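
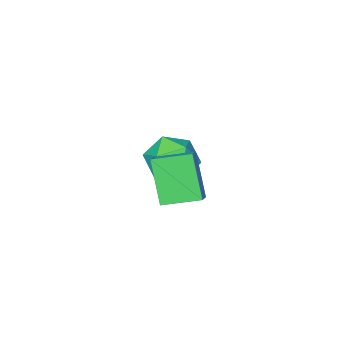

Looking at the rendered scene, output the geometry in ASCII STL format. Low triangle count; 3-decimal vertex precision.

solid 
facet normal -0.984 0.165 -0.066
outer loop
vertex -3.931 0.167 -0.823
vertex -4.075 -0.906 -1.361
vertex -4.141 -0.819 -0.157
endloop
endfacet
facet normal -0.709 0.492 0.505
outer loop
vertex -3.931 0.167 -0.823
vertex -4.141 -0.819 -0.157
vertex -3.32 -0.009 0.205
endloop
endfacet
facet normal -0.201 0.939 0.280
outer loop
vertex -3.931 0.167 -0.823
vertex -3.32 -0.009 0.205
vertex -2.747 0.406 -0.775
endloop
endfacet
facet normal -0.162 0.888 -0.431
outer loop
vertex -3.931 0.167 -0.823
vertex -2.747 0.406 -0.775
vertex -3.213 -0.149 -1.743
endloop
endfacet
facet normal -0.645 0.410 -0.645
outer loop
vertex -3.931 0.167 -0.823
vertex -3.213 -0.149 -1.743
vertex -4.075 -0.906 -1.361
endloop
endfacet
facet normal -0.401 -0.003 0.916
outer loop
vertex -3.32 -0.009 0.205
vertex -4.141 -0.819 -0.157
vertex -3.087 -1.191 0.303
endloop
endfacet
facet normal -0.846 -0.533 -0.008
outer loop
vertex -4.141 -0.819 -0.157
vertex -4.075 -0.906 -1.361
vertex -3.553 -1.746 -0.665
endloop
endfacet
facet normal -0.298 -0.137 -0.945
outer loop
vertex -4.075 -0.906 -1.361
vertex -3.213 -0.149 -1.743
vertex -2.98 -1.331 -1.645
endloop
endfacet
facet normal 0.486 0.636 -0.599
outer loop
vertex -3.213 -0.149 -1.743
vertex -2.747 0.406 -0.775
vertex -2.159 -0.521 -1.283
endloop
endfacet
facet normal 0.422 0.719 0.552
outer loop
vertex -2.747 0.406 -0.775
vertex -3.32 -0.009 0.205
vertex -2.225 -0.434 -0.079
endloop
endfacet
facet normal 0.162 -0.888 0.431
outer loop
vertex -2.369 -1.507 -0.617
vertex -3.087 -1.191 0.303
vertex -3.553 -1.746 -0.665
endloop
endfacet
facet normal 0.201 -0.939 -0.280
outer loop
vertex -2.369 -1.507 -0.617
vertex -3.553 -1.746 -0.665
vertex -2.98 -1.331 -1.645
endloop
endfacet
facet normal 0.709 -0.492 -0.505
outer loop
vertex -2.369 -1.507 -0.617
vertex -2.98 -1.331 -1.645
vertex -2.159 -0.521 -1.283
endloop
endfacet
facet normal 0.984 -0.165 0.066
outer loop
vertex -2.369 -1.507 -0.617
vertex -2.159 -0.521 -1.283
vertex -2.225 -0.434 -0.079
endloop
endfacet
facet normal 0.645 -0.410 0.645
outer loop
vertex -2.369 -1.507 -0.617
vertex -2.225 -0.434 -0.079
vertex -3.087 -1.191 0.303
endloop
endfacet
facet normal -0.486 -0.636 0.599
outer loop
vertex -3.553 -1.746 -0.665
vertex -3.087 -1.191 0.303
vertex -4.141 -0.819 -0.157
endloop
endfacet
facet normal -0.422 -0.719 -0.552
outer loop
vertex -2.98 -1.331 -1.645
vertex -3.553 -1.746 -0.665
vertex -4.075 -0.906 -1.361
endloop
endfacet
facet normal 0.401 0.003 -0.916
outer loop
vertex -2.159 -0.521 -1.283
vertex -2.98 -1.331 -1.645
vertex -3.213 -0.149 -1.743
endloop
endfacet
facet normal 0.846 0.533 0.008
outer loop
vertex -2.225 -0.434 -0.079
vertex -2.159 -0.521 -1.283
vertex -2.747 0.406 -0.775
endloop
endfacet
facet normal 0.298 0.137 0.945
outer loop
vertex -3.087 -1.191 0.303
vertex -2.225 -0.434 -0.079
vertex -3.32 -0.009 0.205
endloop
endfacet
facet normal -0.658 -0.603 -0.452
outer loop
vertex -0.292 1.971 1.945
vertex -1.427 2.955 2.284
vertex 0.029 2.957 0.164
endloop
endfacet
facet normal 0.737 -0.639 -0.221
outer loop
vertex 0.627 3.505 0.576
vertex -0.292 1.971 1.945
vertex 0.029 2.957 0.164
endloop
endfacet
facet normal -0.657 -0.603 -0.452
outer loop
vertex 0.029 2.957 0.164
vertex -1.427 2.955 2.284
vertex -1.107 3.94 0.504
endloop
endfacet
facet normal 0.156 0.479 -0.864
outer loop
vertex -1.107 3.94 0.504
vertex 0.627 3.505 0.576
vertex 0.029 2.957 0.164
endloop
endfacet
facet normal -0.157 -0.478 0.864
outer loop
vertex -0.292 1.971 1.945
vertex -0.829 3.503 2.696
vertex -1.427 2.955 2.284
endloop
endfacet
facet normal 0.737 -0.639 -0.221
outer loop
vertex 0.307 2.52 2.356
vertex -0.292 1.971 1.945
vertex 0.627 3.505 0.576
endloop
endfacet
facet normal -0.155 -0.478 0.865
outer loop
vertex 0.307 2.52 2.356
vertex -0.829 3.503 2.696
vertex -0.292 1.971 1.945
endloop
endfacet
facet normal -0.737 0.639 0.221
outer loop
vertex -1.427 2.955 2.284
vertex -0.829 3.503 2.696
vertex -1.107 3.94 0.504
endloop
endfacet
facet normal 0.156 0.477 -0.865
outer loop
vertex -0.508 4.489 0.915
vertex 0.627 3.505 0.576
vertex -1.107 3.94 0.504
endloop
endfacet
facet normal -0.737 0.639 0.221
outer loop
vertex -1.107 3.94 0.504
vertex -0.829 3.503 2.696
vertex -0.508 4.489 0.915
endloop
endfacet
facet normal 0.658 0.603 0.452
outer loop
vertex -0.508 4.489 0.915
vertex 0.307 2.52 2.356
vertex 0.627 3.505 0.576
endloop
endfacet
facet normal 0.657 0.603 0.452
outer loop
vertex -0.829 3.503 2.696
vertex 0.307 2.52 2.356
vertex -0.508 4.489 0.915
endloop
endfacet

endsolid


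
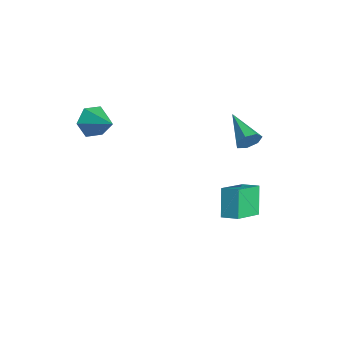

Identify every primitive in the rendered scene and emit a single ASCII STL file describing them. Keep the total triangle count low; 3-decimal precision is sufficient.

solid 
facet normal -0.839 -0.272 -0.471
outer loop
vertex -0.466 -2.927 1.758
vertex -0.808 -3.233 2.543
vertex -0.947 -2.369 2.292
endloop
endfacet
facet normal 0.480 0.786 -0.389
outer loop
vertex -0.466 -2.927 1.758
vertex -0.947 -2.369 2.292
vertex 0.568 -2.787 3.317
endloop
endfacet
facet normal -0.839 -0.272 -0.471
outer loop
vertex -0.947 -2.369 2.292
vertex -0.808 -3.233 2.543
vertex -1.289 -2.675 3.078
endloop
endfacet
facet normal 0.009 0.931 0.366
outer loop
vertex -0.947 -2.369 2.292
vertex -1.289 -2.675 3.078
vertex 0.568 -2.787 3.317
endloop
endfacet
facet normal -0.839 -0.272 -0.471
outer loop
vertex -1.289 -2.675 3.078
vertex -0.808 -3.233 2.543
vertex -1.15 -3.539 3.329
endloop
endfacet
facet normal -0.108 0.261 0.959
outer loop
vertex -1.289 -2.675 3.078
vertex -1.15 -3.539 3.329
vertex 0.568 -2.787 3.317
endloop
endfacet
facet normal -0.839 -0.272 -0.471
outer loop
vertex -1.15 -3.539 3.329
vertex -0.808 -3.233 2.543
vertex -0.669 -4.097 2.795
endloop
endfacet
facet normal 0.247 -0.551 0.797
outer loop
vertex -1.15 -3.539 3.329
vertex -0.669 -4.097 2.795
vertex 0.568 -2.787 3.317
endloop
endfacet
facet normal -0.839 -0.272 -0.471
outer loop
vertex -0.669 -4.097 2.795
vertex -0.808 -3.233 2.543
vertex -0.327 -3.791 2.009
endloop
endfacet
facet normal 0.718 -0.695 0.042
outer loop
vertex -0.669 -4.097 2.795
vertex -0.327 -3.791 2.009
vertex 0.568 -2.787 3.317
endloop
endfacet
facet normal -0.839 -0.272 -0.471
outer loop
vertex -0.327 -3.791 2.009
vertex -0.808 -3.233 2.543
vertex -0.466 -2.927 1.758
endloop
endfacet
facet normal 0.834 -0.026 -0.551
outer loop
vertex -0.327 -3.791 2.009
vertex -0.466 -2.927 1.758
vertex 0.568 -2.787 3.317
endloop
endfacet
facet normal -0.532 0.242 0.811
outer loop
vertex 4.25 1.873 -0.074
vertex 3.432 3.328 -1.044
vertex 3.583 1.317 -0.346
endloop
endfacet
facet normal 0.424 -0.754 0.502
outer loop
vertex 4.428 0.932 -1.636
vertex 4.25 1.873 -0.074
vertex 3.583 1.317 -0.346
endloop
endfacet
facet normal -0.531 0.242 0.812
outer loop
vertex 3.583 1.317 -0.346
vertex 3.432 3.328 -1.044
vertex 2.765 2.772 -1.315
endloop
endfacet
facet normal -0.733 -0.611 -0.298
outer loop
vertex 2.765 2.772 -1.315
vertex 4.428 0.932 -1.636
vertex 3.583 1.317 -0.346
endloop
endfacet
facet normal 0.733 0.611 0.298
outer loop
vertex 4.25 1.873 -0.074
vertex 4.277 2.943 -2.334
vertex 3.432 3.328 -1.044
endloop
endfacet
facet normal 0.424 -0.754 0.502
outer loop
vertex 5.095 1.488 -1.365
vertex 4.25 1.873 -0.074
vertex 4.428 0.932 -1.636
endloop
endfacet
facet normal 0.734 0.611 0.298
outer loop
vertex 5.095 1.488 -1.365
vertex 4.277 2.943 -2.334
vertex 4.25 1.873 -0.074
endloop
endfacet
facet normal -0.424 0.753 -0.503
outer loop
vertex 3.432 3.328 -1.044
vertex 4.277 2.943 -2.334
vertex 2.765 2.772 -1.315
endloop
endfacet
facet normal -0.733 -0.611 -0.298
outer loop
vertex 3.61 2.387 -2.606
vertex 4.428 0.932 -1.636
vertex 2.765 2.772 -1.315
endloop
endfacet
facet normal -0.424 0.754 -0.502
outer loop
vertex 2.765 2.772 -1.315
vertex 4.277 2.943 -2.334
vertex 3.61 2.387 -2.606
endloop
endfacet
facet normal 0.532 -0.242 -0.812
outer loop
vertex 3.61 2.387 -2.606
vertex 5.095 1.488 -1.365
vertex 4.428 0.932 -1.636
endloop
endfacet
facet normal 0.532 -0.241 -0.812
outer loop
vertex 4.277 2.943 -2.334
vertex 5.095 1.488 -1.365
vertex 3.61 2.387 -2.606
endloop
endfacet
facet normal 0.954 0.015 -0.299
outer loop
vertex 3.095 2.693 2.544
vertex 2.907 2.984 1.959
vertex 3.085 3.283 2.542
endloop
endfacet
facet normal -0.011 0.003 1.000
outer loop
vertex 3.095 2.693 2.544
vertex 3.085 3.283 2.542
vertex 1.113 2.956 2.521
endloop
endfacet
facet normal 0.954 0.015 -0.299
outer loop
vertex 3.085 3.283 2.542
vertex 2.907 2.984 1.959
vertex 2.941 3.648 2.101
endloop
endfacet
facet normal -0.130 0.743 0.657
outer loop
vertex 3.085 3.283 2.542
vertex 2.941 3.648 2.101
vertex 1.113 2.956 2.521
endloop
endfacet
facet normal 0.954 0.015 -0.300
outer loop
vertex 2.941 3.648 2.101
vertex 2.907 2.984 1.959
vertex 2.771 3.512 1.553
endloop
endfacet
facet normal -0.374 0.920 -0.112
outer loop
vertex 2.941 3.648 2.101
vertex 2.771 3.512 1.553
vertex 1.113 2.956 2.521
endloop
endfacet
facet normal 0.954 0.015 -0.300
outer loop
vertex 2.771 3.512 1.553
vertex 2.907 2.984 1.959
vertex 2.703 2.979 1.31
endloop
endfacet
facet normal -0.558 0.402 -0.726
outer loop
vertex 2.771 3.512 1.553
vertex 2.703 2.979 1.31
vertex 1.113 2.956 2.521
endloop
endfacet
facet normal 0.954 0.016 -0.300
outer loop
vertex 2.703 2.979 1.31
vertex 2.907 2.984 1.959
vertex 2.789 2.449 1.556
endloop
endfacet
facet normal -0.545 -0.424 -0.723
outer loop
vertex 2.703 2.979 1.31
vertex 2.789 2.449 1.556
vertex 1.113 2.956 2.521
endloop
endfacet
facet normal 0.954 0.015 -0.299
outer loop
vertex 2.789 2.449 1.556
vertex 2.907 2.984 1.959
vertex 2.963 2.322 2.105
endloop
endfacet
facet normal -0.344 -0.933 -0.107
outer loop
vertex 2.789 2.449 1.556
vertex 2.963 2.322 2.105
vertex 1.113 2.956 2.521
endloop
endfacet
facet normal 0.954 0.015 -0.299
outer loop
vertex 2.963 2.322 2.105
vertex 2.907 2.984 1.959
vertex 3.095 2.693 2.544
endloop
endfacet
facet normal -0.106 -0.743 0.660
outer loop
vertex 2.963 2.322 2.105
vertex 3.095 2.693 2.544
vertex 1.113 2.956 2.521
endloop
endfacet

endsolid


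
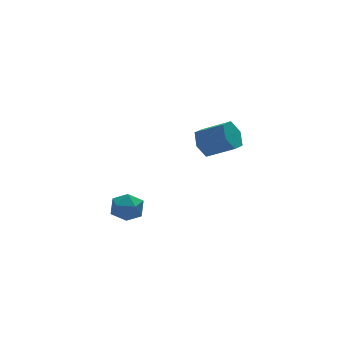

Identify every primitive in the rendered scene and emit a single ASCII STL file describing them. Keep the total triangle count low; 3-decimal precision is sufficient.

solid 
facet normal -0.086 0.993 0.077
outer loop
vertex -3.744 -2.537 -2.527
vertex -4.116 -2.638 -1.64
vertex -3.16 -2.546 -1.755
endloop
endfacet
facet normal 0.464 0.817 -0.341
outer loop
vertex -3.744 -2.537 -2.527
vertex -3.16 -2.546 -1.755
vertex -2.909 -3.024 -2.558
endloop
endfacet
facet normal 0.214 0.422 -0.881
outer loop
vertex -3.744 -2.537 -2.527
vertex -2.909 -3.024 -2.558
vertex -3.709 -3.412 -2.938
endloop
endfacet
facet normal -0.493 0.354 -0.795
outer loop
vertex -3.744 -2.537 -2.527
vertex -3.709 -3.412 -2.938
vertex -4.455 -3.174 -2.37
endloop
endfacet
facet normal -0.678 0.706 -0.204
outer loop
vertex -3.744 -2.537 -2.527
vertex -4.455 -3.174 -2.37
vertex -4.116 -2.638 -1.64
endloop
endfacet
facet normal 0.910 0.412 0.040
outer loop
vertex -2.909 -3.024 -2.558
vertex -3.16 -2.546 -1.755
vertex -2.765 -3.426 -1.69
endloop
endfacet
facet normal 0.019 0.697 0.717
outer loop
vertex -3.16 -2.546 -1.755
vertex -4.116 -2.638 -1.64
vertex -3.511 -3.188 -1.122
endloop
endfacet
facet normal -0.936 0.233 0.263
outer loop
vertex -4.116 -2.638 -1.64
vertex -4.455 -3.174 -2.37
vertex -4.311 -3.576 -1.502
endloop
endfacet
facet normal -0.636 -0.337 -0.694
outer loop
vertex -4.455 -3.174 -2.37
vertex -3.709 -3.412 -2.938
vertex -4.06 -4.054 -2.305
endloop
endfacet
facet normal 0.506 -0.228 -0.832
outer loop
vertex -3.709 -3.412 -2.938
vertex -2.909 -3.024 -2.558
vertex -3.104 -3.962 -2.42
endloop
endfacet
facet normal 0.493 -0.354 0.795
outer loop
vertex -3.476 -4.063 -1.533
vertex -2.765 -3.426 -1.69
vertex -3.511 -3.188 -1.122
endloop
endfacet
facet normal -0.214 -0.422 0.881
outer loop
vertex -3.476 -4.063 -1.533
vertex -3.511 -3.188 -1.122
vertex -4.311 -3.576 -1.502
endloop
endfacet
facet normal -0.464 -0.817 0.341
outer loop
vertex -3.476 -4.063 -1.533
vertex -4.311 -3.576 -1.502
vertex -4.06 -4.054 -2.305
endloop
endfacet
facet normal 0.086 -0.993 -0.077
outer loop
vertex -3.476 -4.063 -1.533
vertex -4.06 -4.054 -2.305
vertex -3.104 -3.962 -2.42
endloop
endfacet
facet normal 0.678 -0.706 0.204
outer loop
vertex -3.476 -4.063 -1.533
vertex -3.104 -3.962 -2.42
vertex -2.765 -3.426 -1.69
endloop
endfacet
facet normal 0.636 0.337 0.694
outer loop
vertex -3.511 -3.188 -1.122
vertex -2.765 -3.426 -1.69
vertex -3.16 -2.546 -1.755
endloop
endfacet
facet normal -0.506 0.228 0.832
outer loop
vertex -4.311 -3.576 -1.502
vertex -3.511 -3.188 -1.122
vertex -4.116 -2.638 -1.64
endloop
endfacet
facet normal -0.910 -0.412 -0.040
outer loop
vertex -4.06 -4.054 -2.305
vertex -4.311 -3.576 -1.502
vertex -4.455 -3.174 -2.37
endloop
endfacet
facet normal -0.019 -0.697 -0.717
outer loop
vertex -3.104 -3.962 -2.42
vertex -4.06 -4.054 -2.305
vertex -3.709 -3.412 -2.938
endloop
endfacet
facet normal 0.936 -0.233 -0.263
outer loop
vertex -2.765 -3.426 -1.69
vertex -3.104 -3.962 -2.42
vertex -2.909 -3.024 -2.558
endloop
endfacet
facet normal -0.658 0.561 -0.502
outer loop
vertex 2.787 0.071 -1.756
vertex 2.307 0.255 -0.922
vertex 3.032 0.847 -1.211
endloop
endfacet
facet normal 0.710 0.241 -0.662
outer loop
vertex 2.787 0.071 -1.756
vertex 3.032 0.847 -1.211
vertex 3.972 -0.938 -0.853
endloop
endfacet
facet normal 0.710 0.241 -0.662
outer loop
vertex 3.972 -0.938 -0.853
vertex 3.032 0.847 -1.211
vertex 4.218 -0.162 -0.307
endloop
endfacet
facet normal 0.659 -0.561 0.501
outer loop
vertex 3.972 -0.938 -0.853
vertex 4.218 -0.162 -0.307
vertex 3.493 -0.755 -0.018
endloop
endfacet
facet normal -0.658 0.561 -0.501
outer loop
vertex 3.032 0.847 -1.211
vertex 2.307 0.255 -0.922
vertex 2.553 1.031 -0.376
endloop
endfacet
facet normal 0.572 0.807 0.150
outer loop
vertex 3.032 0.847 -1.211
vertex 2.553 1.031 -0.376
vertex 4.218 -0.162 -0.307
endloop
endfacet
facet normal 0.572 0.807 0.151
outer loop
vertex 4.218 -0.162 -0.307
vertex 2.553 1.031 -0.376
vertex 3.738 0.022 0.527
endloop
endfacet
facet normal 0.659 -0.560 0.503
outer loop
vertex 4.218 -0.162 -0.307
vertex 3.738 0.022 0.527
vertex 3.493 -0.755 -0.018
endloop
endfacet
facet normal -0.659 0.561 -0.501
outer loop
vertex 2.553 1.031 -0.376
vertex 2.307 0.255 -0.922
vertex 1.828 0.438 -0.087
endloop
endfacet
facet normal -0.138 0.565 0.813
outer loop
vertex 2.553 1.031 -0.376
vertex 1.828 0.438 -0.087
vertex 3.738 0.022 0.527
endloop
endfacet
facet normal -0.138 0.565 0.813
outer loop
vertex 3.738 0.022 0.527
vertex 1.828 0.438 -0.087
vertex 3.013 -0.571 0.816
endloop
endfacet
facet normal 0.659 -0.560 0.503
outer loop
vertex 3.738 0.022 0.527
vertex 3.013 -0.571 0.816
vertex 3.493 -0.755 -0.018
endloop
endfacet
facet normal -0.659 0.561 -0.501
outer loop
vertex 1.828 0.438 -0.087
vertex 2.307 0.255 -0.922
vertex 1.582 -0.338 -0.633
endloop
endfacet
facet normal -0.710 -0.241 0.662
outer loop
vertex 1.828 0.438 -0.087
vertex 1.582 -0.338 -0.633
vertex 3.013 -0.571 0.816
endloop
endfacet
facet normal -0.710 -0.241 0.662
outer loop
vertex 3.013 -0.571 0.816
vertex 1.582 -0.338 -0.633
vertex 2.768 -1.347 0.271
endloop
endfacet
facet normal 0.658 -0.561 0.502
outer loop
vertex 3.013 -0.571 0.816
vertex 2.768 -1.347 0.271
vertex 3.493 -0.755 -0.018
endloop
endfacet
facet normal -0.659 0.560 -0.503
outer loop
vertex 1.582 -0.338 -0.633
vertex 2.307 0.255 -0.922
vertex 2.062 -0.522 -1.467
endloop
endfacet
facet normal -0.571 -0.807 -0.151
outer loop
vertex 1.582 -0.338 -0.633
vertex 2.062 -0.522 -1.467
vertex 2.768 -1.347 0.271
endloop
endfacet
facet normal -0.572 -0.806 -0.150
outer loop
vertex 2.768 -1.347 0.271
vertex 2.062 -0.522 -1.467
vertex 3.247 -1.531 -0.564
endloop
endfacet
facet normal 0.658 -0.561 0.501
outer loop
vertex 2.768 -1.347 0.271
vertex 3.247 -1.531 -0.564
vertex 3.493 -0.755 -0.018
endloop
endfacet
facet normal -0.659 0.560 -0.503
outer loop
vertex 2.062 -0.522 -1.467
vertex 2.307 0.255 -0.922
vertex 2.787 0.071 -1.756
endloop
endfacet
facet normal 0.138 -0.565 -0.813
outer loop
vertex 2.062 -0.522 -1.467
vertex 2.787 0.071 -1.756
vertex 3.247 -1.531 -0.564
endloop
endfacet
facet normal 0.138 -0.565 -0.813
outer loop
vertex 3.247 -1.531 -0.564
vertex 2.787 0.071 -1.756
vertex 3.972 -0.938 -0.853
endloop
endfacet
facet normal 0.659 -0.561 0.501
outer loop
vertex 3.247 -1.531 -0.564
vertex 3.972 -0.938 -0.853
vertex 3.493 -0.755 -0.018
endloop
endfacet

endsolid


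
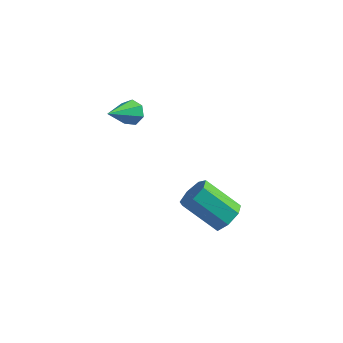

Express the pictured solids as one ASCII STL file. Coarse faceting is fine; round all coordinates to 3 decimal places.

solid 
facet normal 0.770 0.062 -0.635
outer loop
vertex 1.932 1.554 -3.223
vertex 1.455 1.666 -3.791
vertex 1.781 2.175 -3.346
endloop
endfacet
facet normal 0.594 0.293 0.749
outer loop
vertex 1.932 1.554 -3.223
vertex 1.781 2.175 -3.346
vertex 0.522 1.442 -2.061
endloop
endfacet
facet normal 0.594 0.294 0.749
outer loop
vertex 0.522 1.442 -2.061
vertex 1.781 2.175 -3.346
vertex 0.371 2.063 -2.185
endloop
endfacet
facet normal -0.770 -0.061 0.635
outer loop
vertex 0.522 1.442 -2.061
vertex 0.371 2.063 -2.185
vertex 0.045 1.554 -2.629
endloop
endfacet
facet normal 0.770 0.061 -0.635
outer loop
vertex 1.781 2.175 -3.346
vertex 1.455 1.666 -3.791
vertex 1.384 2.412 -3.805
endloop
endfacet
facet normal 0.188 0.929 0.318
outer loop
vertex 1.781 2.175 -3.346
vertex 1.384 2.412 -3.805
vertex 0.371 2.063 -2.185
endloop
endfacet
facet normal 0.190 0.929 0.319
outer loop
vertex 0.371 2.063 -2.185
vertex 1.384 2.412 -3.805
vertex -0.025 2.301 -2.643
endloop
endfacet
facet normal -0.770 -0.060 0.635
outer loop
vertex 0.371 2.063 -2.185
vertex -0.025 2.301 -2.643
vertex 0.045 1.554 -2.629
endloop
endfacet
facet normal 0.770 0.061 -0.635
outer loop
vertex 1.384 2.412 -3.805
vertex 1.455 1.666 -3.791
vertex 1.041 2.088 -4.252
endloop
endfacet
facet normal -0.358 0.865 -0.352
outer loop
vertex 1.384 2.412 -3.805
vertex 1.041 2.088 -4.252
vertex -0.025 2.301 -2.643
endloop
endfacet
facet normal -0.358 0.865 -0.352
outer loop
vertex -0.025 2.301 -2.643
vertex 1.041 2.088 -4.252
vertex -0.369 1.976 -3.091
endloop
endfacet
facet normal -0.770 -0.060 0.635
outer loop
vertex -0.025 2.301 -2.643
vertex -0.369 1.976 -3.091
vertex 0.045 1.554 -2.629
endloop
endfacet
facet normal 0.770 0.062 -0.635
outer loop
vertex 1.041 2.088 -4.252
vertex 1.455 1.666 -3.791
vertex 1.009 1.446 -4.353
endloop
endfacet
facet normal -0.635 0.151 -0.757
outer loop
vertex 1.041 2.088 -4.252
vertex 1.009 1.446 -4.353
vertex -0.369 1.976 -3.091
endloop
endfacet
facet normal -0.636 0.149 -0.757
outer loop
vertex -0.369 1.976 -3.091
vertex 1.009 1.446 -4.353
vertex -0.4 1.334 -3.191
endloop
endfacet
facet normal -0.771 -0.062 0.634
outer loop
vertex -0.369 1.976 -3.091
vertex -0.4 1.334 -3.191
vertex 0.045 1.554 -2.629
endloop
endfacet
facet normal 0.770 0.061 -0.635
outer loop
vertex 1.009 1.446 -4.353
vertex 1.455 1.666 -3.791
vertex 1.313 0.969 -4.03
endloop
endfacet
facet normal -0.435 -0.678 -0.592
outer loop
vertex 1.009 1.446 -4.353
vertex 1.313 0.969 -4.03
vertex -0.4 1.334 -3.191
endloop
endfacet
facet normal -0.435 -0.679 -0.592
outer loop
vertex -0.4 1.334 -3.191
vertex 1.313 0.969 -4.03
vertex -0.097 0.858 -2.868
endloop
endfacet
facet normal -0.771 -0.060 0.634
outer loop
vertex -0.4 1.334 -3.191
vertex -0.097 0.858 -2.868
vertex 0.045 1.554 -2.629
endloop
endfacet
facet normal 0.770 0.061 -0.635
outer loop
vertex 1.313 0.969 -4.03
vertex 1.455 1.666 -3.791
vertex 1.724 1.017 -3.527
endloop
endfacet
facet normal 0.094 -0.995 0.019
outer loop
vertex 1.313 0.969 -4.03
vertex 1.724 1.017 -3.527
vertex -0.097 0.858 -2.868
endloop
endfacet
facet normal 0.094 -0.995 0.019
outer loop
vertex -0.097 0.858 -2.868
vertex 1.724 1.017 -3.527
vertex 0.314 0.906 -2.365
endloop
endfacet
facet normal -0.770 -0.061 0.635
outer loop
vertex -0.097 0.858 -2.868
vertex 0.314 0.906 -2.365
vertex 0.045 1.554 -2.629
endloop
endfacet
facet normal 0.770 0.061 -0.635
outer loop
vertex 1.724 1.017 -3.527
vertex 1.455 1.666 -3.791
vertex 1.932 1.554 -3.223
endloop
endfacet
facet normal 0.552 -0.562 0.616
outer loop
vertex 1.724 1.017 -3.527
vertex 1.932 1.554 -3.223
vertex 0.314 0.906 -2.365
endloop
endfacet
facet normal 0.552 -0.563 0.615
outer loop
vertex 0.314 0.906 -2.365
vertex 1.932 1.554 -3.223
vertex 0.522 1.442 -2.061
endloop
endfacet
facet normal -0.770 -0.061 0.635
outer loop
vertex 0.314 0.906 -2.365
vertex 0.522 1.442 -2.061
vertex 0.045 1.554 -2.629
endloop
endfacet
facet normal 0.221 0.816 -0.533
outer loop
vertex -2.026 1.679 1.179
vertex -2.601 1.806 1.135
vertex -2.218 1.974 1.551
endloop
endfacet
facet normal 0.788 -0.215 0.577
outer loop
vertex -2.026 1.679 1.179
vertex -2.218 1.974 1.551
vertex -2.959 0.474 2.005
endloop
endfacet
facet normal 0.220 0.817 -0.533
outer loop
vertex -2.218 1.974 1.551
vertex -2.601 1.806 1.135
vertex -2.698 2.142 1.61
endloop
endfacet
facet normal 0.188 0.198 0.962
outer loop
vertex -2.218 1.974 1.551
vertex -2.698 2.142 1.61
vertex -2.959 0.474 2.005
endloop
endfacet
facet normal 0.219 0.817 -0.533
outer loop
vertex -2.698 2.142 1.61
vertex -2.601 1.806 1.135
vertex -3.105 2.056 1.311
endloop
endfacet
facet normal -0.606 0.272 0.747
outer loop
vertex -2.698 2.142 1.61
vertex -3.105 2.056 1.311
vertex -2.959 0.474 2.005
endloop
endfacet
facet normal 0.219 0.817 -0.534
outer loop
vertex -3.105 2.056 1.311
vertex -2.601 1.806 1.135
vertex -3.133 1.782 0.88
endloop
endfacet
facet normal -0.994 -0.050 0.096
outer loop
vertex -3.105 2.056 1.311
vertex -3.133 1.782 0.88
vertex -2.959 0.474 2.005
endloop
endfacet
facet normal 0.220 0.816 -0.535
outer loop
vertex -3.133 1.782 0.88
vertex -2.601 1.806 1.135
vertex -2.76 1.525 0.641
endloop
endfacet
facet normal -0.685 -0.525 -0.505
outer loop
vertex -3.133 1.782 0.88
vertex -2.76 1.525 0.641
vertex -2.959 0.474 2.005
endloop
endfacet
facet normal 0.219 0.816 -0.535
outer loop
vertex -2.76 1.525 0.641
vertex -2.601 1.806 1.135
vertex -2.267 1.48 0.774
endloop
endfacet
facet normal 0.089 -0.795 -0.600
outer loop
vertex -2.76 1.525 0.641
vertex -2.267 1.48 0.774
vertex -2.959 0.474 2.005
endloop
endfacet
facet normal 0.221 0.817 -0.533
outer loop
vertex -2.267 1.48 0.774
vertex -2.601 1.806 1.135
vertex -2.026 1.679 1.179
endloop
endfacet
facet normal 0.744 -0.658 -0.119
outer loop
vertex -2.267 1.48 0.774
vertex -2.026 1.679 1.179
vertex -2.959 0.474 2.005
endloop
endfacet

endsolid


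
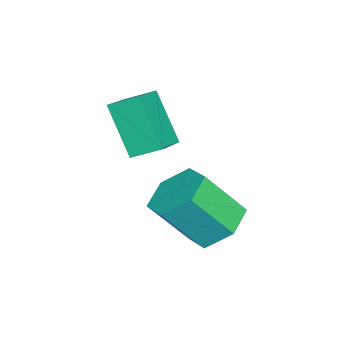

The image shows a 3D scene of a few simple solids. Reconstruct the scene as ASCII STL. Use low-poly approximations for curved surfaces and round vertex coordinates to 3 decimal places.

solid 
facet normal -0.350 -0.423 0.836
outer loop
vertex -0.286 -4.199 4.538
vertex -0.361 -3.234 4.995
vertex -1.706 -4.06 4.014
endloop
endfacet
facet normal 0.069 -0.902 -0.427
outer loop
vertex -0.999 -3.206 2.325
vertex -0.286 -4.199 4.538
vertex -1.706 -4.06 4.014
endloop
endfacet
facet normal -0.350 -0.423 0.836
outer loop
vertex -1.706 -4.06 4.014
vertex -0.361 -3.234 4.995
vertex -1.781 -3.095 4.471
endloop
endfacet
facet normal -0.934 0.091 -0.345
outer loop
vertex -1.781 -3.095 4.471
vertex -0.999 -3.206 2.325
vertex -1.706 -4.06 4.014
endloop
endfacet
facet normal 0.934 -0.091 0.345
outer loop
vertex -0.286 -4.199 4.538
vertex 0.346 -2.38 3.306
vertex -0.361 -3.234 4.995
endloop
endfacet
facet normal 0.069 -0.902 -0.427
outer loop
vertex 0.421 -3.345 2.849
vertex -0.286 -4.199 4.538
vertex -0.999 -3.206 2.325
endloop
endfacet
facet normal 0.934 -0.091 0.345
outer loop
vertex 0.421 -3.345 2.849
vertex 0.346 -2.38 3.306
vertex -0.286 -4.199 4.538
endloop
endfacet
facet normal -0.069 0.902 0.427
outer loop
vertex -0.361 -3.234 4.995
vertex 0.346 -2.38 3.306
vertex -1.781 -3.095 4.471
endloop
endfacet
facet normal -0.934 0.091 -0.345
outer loop
vertex -1.074 -2.241 2.782
vertex -0.999 -3.206 2.325
vertex -1.781 -3.095 4.471
endloop
endfacet
facet normal -0.069 0.902 0.427
outer loop
vertex -1.781 -3.095 4.471
vertex 0.346 -2.38 3.306
vertex -1.074 -2.241 2.782
endloop
endfacet
facet normal 0.350 0.423 -0.836
outer loop
vertex -1.074 -2.241 2.782
vertex 0.421 -3.345 2.849
vertex -0.999 -3.206 2.325
endloop
endfacet
facet normal 0.350 0.423 -0.836
outer loop
vertex 0.346 -2.38 3.306
vertex 0.421 -3.345 2.849
vertex -1.074 -2.241 2.782
endloop
endfacet
facet normal -0.230 0.584 -0.779
outer loop
vertex 1.872 -0.009 1.071
vertex 1.069 -0.629 0.843
vertex 0.937 0.177 1.486
endloop
endfacet
facet normal 0.372 0.792 0.484
outer loop
vertex 1.872 -0.009 1.071
vertex 0.937 0.177 1.486
vertex 2.314 -1.13 2.565
endloop
endfacet
facet normal 0.373 0.792 0.484
outer loop
vertex 2.314 -1.13 2.565
vertex 0.937 0.177 1.486
vertex 1.379 -0.944 2.981
endloop
endfacet
facet normal 0.230 -0.584 0.779
outer loop
vertex 2.314 -1.13 2.565
vertex 1.379 -0.944 2.981
vertex 1.511 -1.751 2.337
endloop
endfacet
facet normal -0.230 0.584 -0.779
outer loop
vertex 0.937 0.177 1.486
vertex 1.069 -0.629 0.843
vertex 0.134 -0.444 1.258
endloop
endfacet
facet normal -0.593 0.550 0.588
outer loop
vertex 0.937 0.177 1.486
vertex 0.134 -0.444 1.258
vertex 1.379 -0.944 2.981
endloop
endfacet
facet normal -0.593 0.550 0.588
outer loop
vertex 1.379 -0.944 2.981
vertex 0.134 -0.444 1.258
vertex 0.576 -1.565 2.753
endloop
endfacet
facet normal 0.230 -0.584 0.779
outer loop
vertex 1.379 -0.944 2.981
vertex 0.576 -1.565 2.753
vertex 1.511 -1.751 2.337
endloop
endfacet
facet normal -0.230 0.584 -0.779
outer loop
vertex 0.134 -0.444 1.258
vertex 1.069 -0.629 0.843
vertex 0.266 -1.25 0.615
endloop
endfacet
facet normal -0.965 -0.241 0.104
outer loop
vertex 0.134 -0.444 1.258
vertex 0.266 -1.25 0.615
vertex 0.576 -1.565 2.753
endloop
endfacet
facet normal -0.965 -0.241 0.104
outer loop
vertex 0.576 -1.565 2.753
vertex 0.266 -1.25 0.615
vertex 0.708 -2.371 2.109
endloop
endfacet
facet normal 0.230 -0.584 0.778
outer loop
vertex 0.576 -1.565 2.753
vertex 0.708 -2.371 2.109
vertex 1.511 -1.751 2.337
endloop
endfacet
facet normal -0.230 0.584 -0.779
outer loop
vertex 0.266 -1.25 0.615
vertex 1.069 -0.629 0.843
vertex 1.201 -1.436 0.199
endloop
endfacet
facet normal -0.373 -0.792 -0.484
outer loop
vertex 0.266 -1.25 0.615
vertex 1.201 -1.436 0.199
vertex 0.708 -2.371 2.109
endloop
endfacet
facet normal -0.372 -0.792 -0.484
outer loop
vertex 0.708 -2.371 2.109
vertex 1.201 -1.436 0.199
vertex 1.643 -2.557 1.694
endloop
endfacet
facet normal 0.230 -0.584 0.779
outer loop
vertex 0.708 -2.371 2.109
vertex 1.643 -2.557 1.694
vertex 1.511 -1.751 2.337
endloop
endfacet
facet normal -0.230 0.584 -0.779
outer loop
vertex 1.201 -1.436 0.199
vertex 1.069 -0.629 0.843
vertex 2.004 -0.815 0.427
endloop
endfacet
facet normal 0.593 -0.550 -0.588
outer loop
vertex 1.201 -1.436 0.199
vertex 2.004 -0.815 0.427
vertex 1.643 -2.557 1.694
endloop
endfacet
facet normal 0.593 -0.550 -0.588
outer loop
vertex 1.643 -2.557 1.694
vertex 2.004 -0.815 0.427
vertex 2.446 -1.936 1.922
endloop
endfacet
facet normal 0.230 -0.584 0.779
outer loop
vertex 1.643 -2.557 1.694
vertex 2.446 -1.936 1.922
vertex 1.511 -1.751 2.337
endloop
endfacet
facet normal -0.230 0.584 -0.778
outer loop
vertex 2.004 -0.815 0.427
vertex 1.069 -0.629 0.843
vertex 1.872 -0.009 1.071
endloop
endfacet
facet normal 0.965 0.241 -0.104
outer loop
vertex 2.004 -0.815 0.427
vertex 1.872 -0.009 1.071
vertex 2.446 -1.936 1.922
endloop
endfacet
facet normal 0.965 0.241 -0.104
outer loop
vertex 2.446 -1.936 1.922
vertex 1.872 -0.009 1.071
vertex 2.314 -1.13 2.565
endloop
endfacet
facet normal 0.230 -0.584 0.779
outer loop
vertex 2.446 -1.936 1.922
vertex 2.314 -1.13 2.565
vertex 1.511 -1.751 2.337
endloop
endfacet

endsolid


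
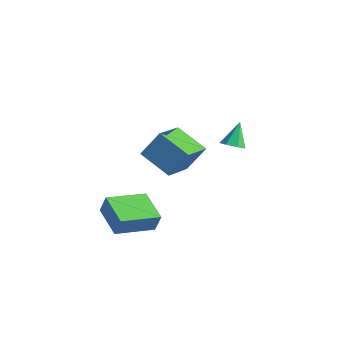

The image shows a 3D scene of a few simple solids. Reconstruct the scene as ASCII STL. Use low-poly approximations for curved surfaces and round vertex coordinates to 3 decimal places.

solid 
facet normal 0.219 -0.577 -0.787
outer loop
vertex -0.802 3.26 -0.73
vertex -1.374 3.047 -0.733
vertex -1.148 3.532 -1.026
endloop
endfacet
facet normal 0.586 0.808 0.057
outer loop
vertex -0.802 3.26 -0.73
vertex -1.148 3.532 -1.026
vertex -1.666 3.813 0.313
endloop
endfacet
facet normal 0.220 -0.577 -0.786
outer loop
vertex -1.148 3.532 -1.026
vertex -1.374 3.047 -0.733
vertex -1.663 3.438 -1.101
endloop
endfacet
facet normal -0.138 0.957 -0.254
outer loop
vertex -1.148 3.532 -1.026
vertex -1.663 3.438 -1.101
vertex -1.666 3.813 0.313
endloop
endfacet
facet normal 0.220 -0.577 -0.786
outer loop
vertex -1.663 3.438 -1.101
vertex -1.374 3.047 -0.733
vertex -1.961 3.049 -0.899
endloop
endfacet
facet normal -0.821 0.552 -0.148
outer loop
vertex -1.663 3.438 -1.101
vertex -1.961 3.049 -0.899
vertex -1.666 3.813 0.313
endloop
endfacet
facet normal 0.221 -0.576 -0.787
outer loop
vertex -1.961 3.049 -0.899
vertex -1.374 3.047 -0.733
vertex -1.816 2.659 -0.573
endloop
endfacet
facet normal -0.949 -0.105 0.297
outer loop
vertex -1.961 3.049 -0.899
vertex -1.816 2.659 -0.573
vertex -1.666 3.813 0.313
endloop
endfacet
facet normal 0.220 -0.576 -0.787
outer loop
vertex -1.816 2.659 -0.573
vertex -1.374 3.047 -0.733
vertex -1.339 2.56 -0.367
endloop
endfacet
facet normal -0.428 -0.515 0.743
outer loop
vertex -1.816 2.659 -0.573
vertex -1.339 2.56 -0.367
vertex -1.666 3.813 0.313
endloop
endfacet
facet normal 0.220 -0.576 -0.787
outer loop
vertex -1.339 2.56 -0.367
vertex -1.374 3.047 -0.733
vertex -0.887 2.828 -0.437
endloop
endfacet
facet normal 0.354 -0.373 0.858
outer loop
vertex -1.339 2.56 -0.367
vertex -0.887 2.828 -0.437
vertex -1.666 3.813 0.313
endloop
endfacet
facet normal 0.219 -0.577 -0.787
outer loop
vertex -0.887 2.828 -0.437
vertex -1.374 3.047 -0.733
vertex -0.802 3.26 -0.73
endloop
endfacet
facet normal 0.805 0.216 0.552
outer loop
vertex -0.887 2.828 -0.437
vertex -0.802 3.26 -0.73
vertex -1.666 3.813 0.313
endloop
endfacet
facet normal -0.917 0.349 0.192
outer loop
vertex -3.424 -2.823 -2.135
vertex -2.815 -0.974 -2.591
vertex -3.673 -2.969 -3.061
endloop
endfacet
facet normal -0.305 -0.925 0.228
outer loop
vertex -2.105 -3.566 -3.389
vertex -3.424 -2.823 -2.135
vertex -3.673 -2.969 -3.061
endloop
endfacet
facet normal -0.917 0.349 0.192
outer loop
vertex -3.673 -2.969 -3.061
vertex -2.815 -0.974 -2.591
vertex -3.064 -1.119 -3.517
endloop
endfacet
facet normal -0.257 -0.151 -0.955
outer loop
vertex -3.064 -1.119 -3.517
vertex -2.105 -3.566 -3.389
vertex -3.673 -2.969 -3.061
endloop
endfacet
facet normal 0.257 0.151 0.955
outer loop
vertex -3.424 -2.823 -2.135
vertex -1.247 -1.571 -2.919
vertex -2.815 -0.974 -2.591
endloop
endfacet
facet normal -0.305 -0.925 0.227
outer loop
vertex -1.856 -3.421 -2.463
vertex -3.424 -2.823 -2.135
vertex -2.105 -3.566 -3.389
endloop
endfacet
facet normal 0.257 0.151 0.955
outer loop
vertex -1.856 -3.421 -2.463
vertex -1.247 -1.571 -2.919
vertex -3.424 -2.823 -2.135
endloop
endfacet
facet normal 0.305 0.925 -0.227
outer loop
vertex -2.815 -0.974 -2.591
vertex -1.247 -1.571 -2.919
vertex -3.064 -1.119 -3.517
endloop
endfacet
facet normal -0.257 -0.151 -0.955
outer loop
vertex -1.496 -1.717 -3.845
vertex -2.105 -3.566 -3.389
vertex -3.064 -1.119 -3.517
endloop
endfacet
facet normal 0.305 0.925 -0.228
outer loop
vertex -3.064 -1.119 -3.517
vertex -1.247 -1.571 -2.919
vertex -1.496 -1.717 -3.845
endloop
endfacet
facet normal 0.917 -0.349 -0.192
outer loop
vertex -1.496 -1.717 -3.845
vertex -1.856 -3.421 -2.463
vertex -2.105 -3.566 -3.389
endloop
endfacet
facet normal 0.917 -0.349 -0.192
outer loop
vertex -1.247 -1.571 -2.919
vertex -1.856 -3.421 -2.463
vertex -1.496 -1.717 -3.845
endloop
endfacet
facet normal -0.300 -0.504 -0.810
outer loop
vertex -2.372 -1.709 0.798
vertex -2.952 -0.022 -0.038
vertex -0.83 -1.52 0.108
endloop
endfacet
facet normal 0.295 -0.856 0.424
outer loop
vertex -0.388 -0.778 1.298
vertex -2.372 -1.709 0.798
vertex -0.83 -1.52 0.108
endloop
endfacet
facet normal -0.300 -0.504 -0.810
outer loop
vertex -0.83 -1.52 0.108
vertex -2.952 -0.022 -0.038
vertex -1.41 0.167 -0.728
endloop
endfacet
facet normal 0.907 0.111 -0.406
outer loop
vertex -1.41 0.167 -0.728
vertex -0.388 -0.778 1.298
vertex -0.83 -1.52 0.108
endloop
endfacet
facet normal -0.907 -0.111 0.406
outer loop
vertex -2.372 -1.709 0.798
vertex -2.51 0.72 1.152
vertex -2.952 -0.022 -0.038
endloop
endfacet
facet normal 0.295 -0.856 0.424
outer loop
vertex -1.93 -0.967 1.988
vertex -2.372 -1.709 0.798
vertex -0.388 -0.778 1.298
endloop
endfacet
facet normal -0.907 -0.111 0.406
outer loop
vertex -1.93 -0.967 1.988
vertex -2.51 0.72 1.152
vertex -2.372 -1.709 0.798
endloop
endfacet
facet normal -0.295 0.856 -0.424
outer loop
vertex -2.952 -0.022 -0.038
vertex -2.51 0.72 1.152
vertex -1.41 0.167 -0.728
endloop
endfacet
facet normal 0.907 0.111 -0.406
outer loop
vertex -0.968 0.909 0.462
vertex -0.388 -0.778 1.298
vertex -1.41 0.167 -0.728
endloop
endfacet
facet normal -0.295 0.856 -0.424
outer loop
vertex -1.41 0.167 -0.728
vertex -2.51 0.72 1.152
vertex -0.968 0.909 0.462
endloop
endfacet
facet normal 0.300 0.504 0.810
outer loop
vertex -0.968 0.909 0.462
vertex -1.93 -0.967 1.988
vertex -0.388 -0.778 1.298
endloop
endfacet
facet normal 0.300 0.504 0.810
outer loop
vertex -2.51 0.72 1.152
vertex -1.93 -0.967 1.988
vertex -0.968 0.909 0.462
endloop
endfacet

endsolid


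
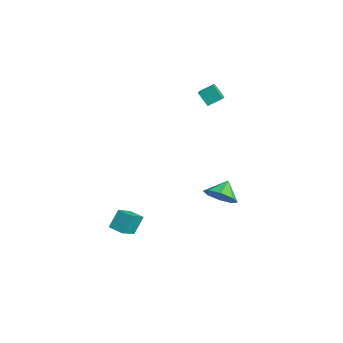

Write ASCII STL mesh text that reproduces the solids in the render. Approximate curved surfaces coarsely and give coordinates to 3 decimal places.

solid 
facet normal 0.446 -0.666 -0.598
outer loop
vertex 2.877 0.385 -0.54
vertex 2.354 0.64 -1.214
vertex 3.149 0.893 -0.903
endloop
endfacet
facet normal 0.356 0.410 0.840
outer loop
vertex 2.877 0.385 -0.54
vertex 3.149 0.893 -0.903
vertex 1.886 1.34 -0.586
endloop
endfacet
facet normal 0.446 -0.666 -0.598
outer loop
vertex 3.149 0.893 -0.903
vertex 2.354 0.64 -1.214
vertex 2.955 1.253 -1.448
endloop
endfacet
facet normal 0.394 0.825 0.405
outer loop
vertex 3.149 0.893 -0.903
vertex 2.955 1.253 -1.448
vertex 1.886 1.34 -0.586
endloop
endfacet
facet normal 0.446 -0.666 -0.598
outer loop
vertex 2.955 1.253 -1.448
vertex 2.354 0.64 -1.214
vertex 2.41 1.254 -1.856
endloop
endfacet
facet normal 0.040 0.998 -0.051
outer loop
vertex 2.955 1.253 -1.448
vertex 2.41 1.254 -1.856
vertex 1.886 1.34 -0.586
endloop
endfacet
facet normal 0.447 -0.666 -0.598
outer loop
vertex 2.41 1.254 -1.856
vertex 2.354 0.64 -1.214
vertex 1.832 0.895 -1.888
endloop
endfacet
facet normal -0.499 0.826 -0.262
outer loop
vertex 2.41 1.254 -1.856
vertex 1.832 0.895 -1.888
vertex 1.886 1.34 -0.586
endloop
endfacet
facet normal 0.446 -0.667 -0.597
outer loop
vertex 1.832 0.895 -1.888
vertex 2.354 0.64 -1.214
vertex 1.559 0.387 -1.525
endloop
endfacet
facet normal -0.905 0.412 -0.103
outer loop
vertex 1.832 0.895 -1.888
vertex 1.559 0.387 -1.525
vertex 1.886 1.34 -0.586
endloop
endfacet
facet normal 0.446 -0.666 -0.598
outer loop
vertex 1.559 0.387 -1.525
vertex 2.354 0.64 -1.214
vertex 1.753 0.027 -0.979
endloop
endfacet
facet normal -0.943 -0.004 0.332
outer loop
vertex 1.559 0.387 -1.525
vertex 1.753 0.027 -0.979
vertex 1.886 1.34 -0.586
endloop
endfacet
facet normal 0.446 -0.666 -0.597
outer loop
vertex 1.753 0.027 -0.979
vertex 2.354 0.64 -1.214
vertex 2.298 0.027 -0.572
endloop
endfacet
facet normal -0.589 -0.176 0.789
outer loop
vertex 1.753 0.027 -0.979
vertex 2.298 0.027 -0.572
vertex 1.886 1.34 -0.586
endloop
endfacet
facet normal 0.445 -0.667 -0.598
outer loop
vertex 2.298 0.027 -0.572
vertex 2.354 0.64 -1.214
vertex 2.877 0.385 -0.54
endloop
endfacet
facet normal -0.052 -0.006 0.999
outer loop
vertex 2.298 0.027 -0.572
vertex 2.877 0.385 -0.54
vertex 1.886 1.34 -0.586
endloop
endfacet
facet normal -0.740 0.505 -0.445
outer loop
vertex -1.849 1.787 3.513
vertex -1.625 2.496 3.946
vertex -1.277 2.024 2.831
endloop
endfacet
facet normal -0.260 -0.824 -0.504
outer loop
vertex -0.575 1.544 3.254
vertex -1.849 1.787 3.513
vertex -1.277 2.024 2.831
endloop
endfacet
facet normal -0.740 0.505 -0.445
outer loop
vertex -1.277 2.024 2.831
vertex -1.625 2.496 3.946
vertex -1.054 2.732 3.264
endloop
endfacet
facet normal 0.622 0.257 -0.740
outer loop
vertex -1.054 2.732 3.264
vertex -0.575 1.544 3.254
vertex -1.277 2.024 2.831
endloop
endfacet
facet normal -0.621 -0.256 0.741
outer loop
vertex -1.849 1.787 3.513
vertex -0.923 2.016 4.369
vertex -1.625 2.496 3.946
endloop
endfacet
facet normal -0.259 -0.825 -0.503
outer loop
vertex -1.146 1.308 3.936
vertex -1.849 1.787 3.513
vertex -0.575 1.544 3.254
endloop
endfacet
facet normal -0.621 -0.257 0.740
outer loop
vertex -1.146 1.308 3.936
vertex -0.923 2.016 4.369
vertex -1.849 1.787 3.513
endloop
endfacet
facet normal 0.260 0.824 0.503
outer loop
vertex -1.625 2.496 3.946
vertex -0.923 2.016 4.369
vertex -1.054 2.732 3.264
endloop
endfacet
facet normal 0.621 0.256 -0.741
outer loop
vertex -0.351 2.253 3.687
vertex -0.575 1.544 3.254
vertex -1.054 2.732 3.264
endloop
endfacet
facet normal 0.259 0.824 0.503
outer loop
vertex -1.054 2.732 3.264
vertex -0.923 2.016 4.369
vertex -0.351 2.253 3.687
endloop
endfacet
facet normal 0.740 -0.505 0.445
outer loop
vertex -0.351 2.253 3.687
vertex -1.146 1.308 3.936
vertex -0.575 1.544 3.254
endloop
endfacet
facet normal 0.740 -0.505 0.445
outer loop
vertex -0.923 2.016 4.369
vertex -1.146 1.308 3.936
vertex -0.351 2.253 3.687
endloop
endfacet
facet normal -0.409 0.703 -0.582
outer loop
vertex -0.169 -2.919 -2.69
vertex 0.555 -2.565 -2.771
vertex 0.035 -3.536 -3.578
endloop
endfacet
facet normal -0.894 -0.437 0.098
outer loop
vertex 0.545 -4.415 -2.849
vertex -0.169 -2.919 -2.69
vertex 0.035 -3.536 -3.578
endloop
endfacet
facet normal -0.408 0.703 -0.583
outer loop
vertex 0.035 -3.536 -3.578
vertex 0.555 -2.565 -2.771
vertex 0.759 -3.182 -3.658
endloop
endfacet
facet normal 0.185 -0.561 -0.807
outer loop
vertex 0.759 -3.182 -3.658
vertex 0.545 -4.415 -2.849
vertex 0.035 -3.536 -3.578
endloop
endfacet
facet normal -0.184 0.562 0.806
outer loop
vertex -0.169 -2.919 -2.69
vertex 1.065 -3.444 -2.042
vertex 0.555 -2.565 -2.771
endloop
endfacet
facet normal -0.894 -0.437 0.098
outer loop
vertex 0.341 -3.798 -1.962
vertex -0.169 -2.919 -2.69
vertex 0.545 -4.415 -2.849
endloop
endfacet
facet normal -0.185 0.561 0.807
outer loop
vertex 0.341 -3.798 -1.962
vertex 1.065 -3.444 -2.042
vertex -0.169 -2.919 -2.69
endloop
endfacet
facet normal 0.894 0.437 -0.098
outer loop
vertex 0.555 -2.565 -2.771
vertex 1.065 -3.444 -2.042
vertex 0.759 -3.182 -3.658
endloop
endfacet
facet normal 0.184 -0.561 -0.807
outer loop
vertex 1.269 -4.061 -2.93
vertex 0.545 -4.415 -2.849
vertex 0.759 -3.182 -3.658
endloop
endfacet
facet normal 0.894 0.437 -0.098
outer loop
vertex 0.759 -3.182 -3.658
vertex 1.065 -3.444 -2.042
vertex 1.269 -4.061 -2.93
endloop
endfacet
facet normal 0.409 -0.702 0.583
outer loop
vertex 1.269 -4.061 -2.93
vertex 0.341 -3.798 -1.962
vertex 0.545 -4.415 -2.849
endloop
endfacet
facet normal 0.408 -0.703 0.582
outer loop
vertex 1.065 -3.444 -2.042
vertex 0.341 -3.798 -1.962
vertex 1.269 -4.061 -2.93
endloop
endfacet

endsolid


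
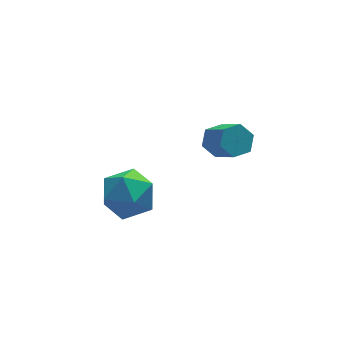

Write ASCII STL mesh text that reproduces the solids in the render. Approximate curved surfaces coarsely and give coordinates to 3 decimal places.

solid 
facet normal -0.167 0.720 -0.674
outer loop
vertex 1.021 -0.71 1.925
vertex 0.737 -1.151 1.524
vertex 0.372 -0.823 1.965
endloop
endfacet
facet normal -0.072 0.673 0.736
outer loop
vertex 1.021 -0.71 1.925
vertex 0.372 -0.823 1.965
vertex 1.266 -1.768 2.916
endloop
endfacet
facet normal -0.071 0.673 0.736
outer loop
vertex 1.266 -1.768 2.916
vertex 0.372 -0.823 1.965
vertex 0.617 -1.88 2.956
endloop
endfacet
facet normal 0.166 -0.719 0.675
outer loop
vertex 1.266 -1.768 2.916
vertex 0.617 -1.88 2.956
vertex 0.983 -2.209 2.516
endloop
endfacet
facet normal -0.168 0.719 -0.674
outer loop
vertex 0.372 -0.823 1.965
vertex 0.737 -1.151 1.524
vertex 0.088 -1.264 1.565
endloop
endfacet
facet normal -0.887 0.189 0.421
outer loop
vertex 0.372 -0.823 1.965
vertex 0.088 -1.264 1.565
vertex 0.617 -1.88 2.956
endloop
endfacet
facet normal -0.887 0.189 0.421
outer loop
vertex 0.617 -1.88 2.956
vertex 0.088 -1.264 1.565
vertex 0.333 -2.321 2.556
endloop
endfacet
facet normal 0.165 -0.719 0.675
outer loop
vertex 0.617 -1.88 2.956
vertex 0.333 -2.321 2.556
vertex 0.983 -2.209 2.516
endloop
endfacet
facet normal -0.168 0.719 -0.674
outer loop
vertex 0.088 -1.264 1.565
vertex 0.737 -1.151 1.524
vertex 0.454 -1.592 1.124
endloop
endfacet
facet normal -0.815 -0.485 -0.316
outer loop
vertex 0.088 -1.264 1.565
vertex 0.454 -1.592 1.124
vertex 0.333 -2.321 2.556
endloop
endfacet
facet normal -0.816 -0.485 -0.316
outer loop
vertex 0.333 -2.321 2.556
vertex 0.454 -1.592 1.124
vertex 0.699 -2.65 2.115
endloop
endfacet
facet normal 0.166 -0.720 0.674
outer loop
vertex 0.333 -2.321 2.556
vertex 0.699 -2.65 2.115
vertex 0.983 -2.209 2.516
endloop
endfacet
facet normal -0.166 0.719 -0.675
outer loop
vertex 0.454 -1.592 1.124
vertex 0.737 -1.151 1.524
vertex 1.103 -1.48 1.084
endloop
endfacet
facet normal 0.071 -0.673 -0.736
outer loop
vertex 0.454 -1.592 1.124
vertex 1.103 -1.48 1.084
vertex 0.699 -2.65 2.115
endloop
endfacet
facet normal 0.072 -0.673 -0.736
outer loop
vertex 0.699 -2.65 2.115
vertex 1.103 -1.48 1.084
vertex 1.348 -2.537 2.075
endloop
endfacet
facet normal 0.167 -0.720 0.674
outer loop
vertex 0.699 -2.65 2.115
vertex 1.348 -2.537 2.075
vertex 0.983 -2.209 2.516
endloop
endfacet
facet normal -0.165 0.719 -0.675
outer loop
vertex 1.103 -1.48 1.084
vertex 0.737 -1.151 1.524
vertex 1.387 -1.039 1.484
endloop
endfacet
facet normal 0.887 -0.189 -0.421
outer loop
vertex 1.103 -1.48 1.084
vertex 1.387 -1.039 1.484
vertex 1.348 -2.537 2.075
endloop
endfacet
facet normal 0.887 -0.189 -0.421
outer loop
vertex 1.348 -2.537 2.075
vertex 1.387 -1.039 1.484
vertex 1.632 -2.096 2.475
endloop
endfacet
facet normal 0.168 -0.719 0.674
outer loop
vertex 1.348 -2.537 2.075
vertex 1.632 -2.096 2.475
vertex 0.983 -2.209 2.516
endloop
endfacet
facet normal -0.166 0.720 -0.674
outer loop
vertex 1.387 -1.039 1.484
vertex 0.737 -1.151 1.524
vertex 1.021 -0.71 1.925
endloop
endfacet
facet normal 0.816 0.485 0.315
outer loop
vertex 1.387 -1.039 1.484
vertex 1.021 -0.71 1.925
vertex 1.632 -2.096 2.475
endloop
endfacet
facet normal 0.815 0.485 0.316
outer loop
vertex 1.632 -2.096 2.475
vertex 1.021 -0.71 1.925
vertex 1.266 -1.768 2.916
endloop
endfacet
facet normal 0.168 -0.719 0.674
outer loop
vertex 1.632 -2.096 2.475
vertex 1.266 -1.768 2.916
vertex 0.983 -2.209 2.516
endloop
endfacet
facet normal 0.444 0.215 0.870
outer loop
vertex -2.615 -1.993 2.019
vertex -3.231 -2.692 2.506
vertex -2.306 -2.994 2.109
endloop
endfacet
facet normal 0.895 0.306 0.325
outer loop
vertex -2.615 -1.993 2.019
vertex -2.306 -2.994 2.109
vertex -2.155 -2.476 1.206
endloop
endfacet
facet normal 0.610 0.783 -0.120
outer loop
vertex -2.615 -1.993 2.019
vertex -2.155 -2.476 1.206
vertex -2.987 -1.853 1.046
endloop
endfacet
facet normal -0.019 0.989 0.149
outer loop
vertex -2.615 -1.993 2.019
vertex -2.987 -1.853 1.046
vertex -3.652 -1.987 1.849
endloop
endfacet
facet normal -0.121 0.637 0.761
outer loop
vertex -2.615 -1.993 2.019
vertex -3.652 -1.987 1.849
vertex -3.231 -2.692 2.506
endloop
endfacet
facet normal 0.948 -0.316 -0.023
outer loop
vertex -2.155 -2.476 1.206
vertex -2.306 -2.994 2.109
vertex -2.488 -3.473 1.191
endloop
endfacet
facet normal 0.218 -0.462 0.859
outer loop
vertex -2.306 -2.994 2.109
vertex -3.231 -2.692 2.506
vertex -3.153 -3.607 1.994
endloop
endfacet
facet normal -0.695 0.222 0.684
outer loop
vertex -3.231 -2.692 2.506
vertex -3.652 -1.987 1.849
vertex -3.985 -2.984 1.834
endloop
endfacet
facet normal -0.530 0.790 -0.307
outer loop
vertex -3.652 -1.987 1.849
vertex -2.987 -1.853 1.046
vertex -3.834 -2.466 0.931
endloop
endfacet
facet normal 0.486 0.458 -0.744
outer loop
vertex -2.987 -1.853 1.046
vertex -2.155 -2.476 1.206
vertex -2.909 -2.768 0.534
endloop
endfacet
facet normal 0.019 -0.989 -0.149
outer loop
vertex -3.525 -3.467 1.021
vertex -2.488 -3.473 1.191
vertex -3.153 -3.607 1.994
endloop
endfacet
facet normal -0.610 -0.783 0.120
outer loop
vertex -3.525 -3.467 1.021
vertex -3.153 -3.607 1.994
vertex -3.985 -2.984 1.834
endloop
endfacet
facet normal -0.895 -0.306 -0.325
outer loop
vertex -3.525 -3.467 1.021
vertex -3.985 -2.984 1.834
vertex -3.834 -2.466 0.931
endloop
endfacet
facet normal -0.444 -0.215 -0.870
outer loop
vertex -3.525 -3.467 1.021
vertex -3.834 -2.466 0.931
vertex -2.909 -2.768 0.534
endloop
endfacet
facet normal 0.121 -0.637 -0.761
outer loop
vertex -3.525 -3.467 1.021
vertex -2.909 -2.768 0.534
vertex -2.488 -3.473 1.191
endloop
endfacet
facet normal 0.530 -0.790 0.307
outer loop
vertex -3.153 -3.607 1.994
vertex -2.488 -3.473 1.191
vertex -2.306 -2.994 2.109
endloop
endfacet
facet normal -0.486 -0.458 0.744
outer loop
vertex -3.985 -2.984 1.834
vertex -3.153 -3.607 1.994
vertex -3.231 -2.692 2.506
endloop
endfacet
facet normal -0.948 0.316 0.023
outer loop
vertex -3.834 -2.466 0.931
vertex -3.985 -2.984 1.834
vertex -3.652 -1.987 1.849
endloop
endfacet
facet normal -0.218 0.462 -0.859
outer loop
vertex -2.909 -2.768 0.534
vertex -3.834 -2.466 0.931
vertex -2.987 -1.853 1.046
endloop
endfacet
facet normal 0.695 -0.222 -0.684
outer loop
vertex -2.488 -3.473 1.191
vertex -2.909 -2.768 0.534
vertex -2.155 -2.476 1.206
endloop
endfacet

endsolid


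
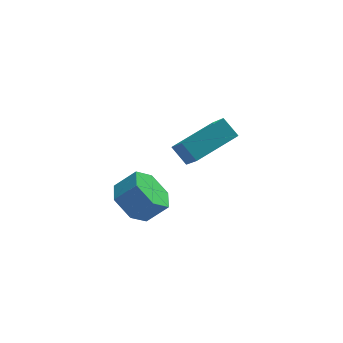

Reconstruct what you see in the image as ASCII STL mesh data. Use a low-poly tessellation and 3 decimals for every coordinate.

solid 
facet normal -0.727 0.039 -0.686
outer loop
vertex -1.592 -1.298 -0.424
vertex -2.132 -0.698 0.182
vertex -1.485 -0.296 -0.481
endloop
endfacet
facet normal 0.678 -0.114 -0.726
outer loop
vertex -1.592 -1.298 -0.424
vertex -1.485 -0.296 -0.481
vertex -0.749 -1.343 0.371
endloop
endfacet
facet normal 0.678 -0.114 -0.726
outer loop
vertex -0.749 -1.343 0.371
vertex -1.485 -0.296 -0.481
vertex -0.641 -0.341 0.314
endloop
endfacet
facet normal 0.727 -0.039 0.685
outer loop
vertex -0.749 -1.343 0.371
vertex -0.641 -0.341 0.314
vertex -1.288 -0.742 0.978
endloop
endfacet
facet normal -0.727 0.039 -0.686
outer loop
vertex -1.485 -0.296 -0.481
vertex -2.132 -0.698 0.182
vertex -2.024 0.305 0.125
endloop
endfacet
facet normal 0.431 0.803 -0.412
outer loop
vertex -1.485 -0.296 -0.481
vertex -2.024 0.305 0.125
vertex -0.641 -0.341 0.314
endloop
endfacet
facet normal 0.431 0.803 -0.411
outer loop
vertex -0.641 -0.341 0.314
vertex -2.024 0.305 0.125
vertex -1.181 0.26 0.921
endloop
endfacet
facet normal 0.727 -0.039 0.685
outer loop
vertex -0.641 -0.341 0.314
vertex -1.181 0.26 0.921
vertex -1.288 -0.742 0.978
endloop
endfacet
facet normal -0.727 0.039 -0.685
outer loop
vertex -2.024 0.305 0.125
vertex -2.132 -0.698 0.182
vertex -2.671 -0.097 0.789
endloop
endfacet
facet normal -0.247 0.917 0.314
outer loop
vertex -2.024 0.305 0.125
vertex -2.671 -0.097 0.789
vertex -1.181 0.26 0.921
endloop
endfacet
facet normal -0.247 0.917 0.314
outer loop
vertex -1.181 0.26 0.921
vertex -2.671 -0.097 0.789
vertex -1.828 -0.142 1.584
endloop
endfacet
facet normal 0.727 -0.039 0.686
outer loop
vertex -1.181 0.26 0.921
vertex -1.828 -0.142 1.584
vertex -1.288 -0.742 0.978
endloop
endfacet
facet normal -0.727 0.039 -0.685
outer loop
vertex -2.671 -0.097 0.789
vertex -2.132 -0.698 0.182
vertex -2.779 -1.099 0.846
endloop
endfacet
facet normal -0.678 0.114 0.726
outer loop
vertex -2.671 -0.097 0.789
vertex -2.779 -1.099 0.846
vertex -1.828 -0.142 1.584
endloop
endfacet
facet normal -0.678 0.114 0.726
outer loop
vertex -1.828 -0.142 1.584
vertex -2.779 -1.099 0.846
vertex -1.935 -1.144 1.641
endloop
endfacet
facet normal 0.727 -0.039 0.686
outer loop
vertex -1.828 -0.142 1.584
vertex -1.935 -1.144 1.641
vertex -1.288 -0.742 0.978
endloop
endfacet
facet normal -0.727 0.039 -0.685
outer loop
vertex -2.779 -1.099 0.846
vertex -2.132 -0.698 0.182
vertex -2.239 -1.7 0.239
endloop
endfacet
facet normal -0.431 -0.803 0.412
outer loop
vertex -2.779 -1.099 0.846
vertex -2.239 -1.7 0.239
vertex -1.935 -1.144 1.641
endloop
endfacet
facet normal -0.432 -0.802 0.412
outer loop
vertex -1.935 -1.144 1.641
vertex -2.239 -1.7 0.239
vertex -1.396 -1.745 1.035
endloop
endfacet
facet normal 0.727 -0.039 0.686
outer loop
vertex -1.935 -1.144 1.641
vertex -1.396 -1.745 1.035
vertex -1.288 -0.742 0.978
endloop
endfacet
facet normal -0.727 0.039 -0.686
outer loop
vertex -2.239 -1.7 0.239
vertex -2.132 -0.698 0.182
vertex -1.592 -1.298 -0.424
endloop
endfacet
facet normal 0.248 -0.917 -0.314
outer loop
vertex -2.239 -1.7 0.239
vertex -1.592 -1.298 -0.424
vertex -1.396 -1.745 1.035
endloop
endfacet
facet normal 0.247 -0.917 -0.314
outer loop
vertex -1.396 -1.745 1.035
vertex -1.592 -1.298 -0.424
vertex -0.749 -1.343 0.371
endloop
endfacet
facet normal 0.727 -0.039 0.685
outer loop
vertex -1.396 -1.745 1.035
vertex -0.749 -1.343 0.371
vertex -1.288 -0.742 0.978
endloop
endfacet
facet normal -0.500 0.569 0.653
outer loop
vertex 0.305 2.65 0.7
vertex 2.118 3.593 1.265
vertex 0.068 3.833 -0.512
endloop
endfacet
facet normal -0.855 -0.444 -0.266
outer loop
vertex 0.582 3.247 -1.185
vertex 0.305 2.65 0.7
vertex 0.068 3.833 -0.512
endloop
endfacet
facet normal -0.500 0.569 0.653
outer loop
vertex 0.068 3.833 -0.512
vertex 2.118 3.593 1.265
vertex 1.88 4.776 0.053
endloop
endfacet
facet normal -0.139 0.692 -0.709
outer loop
vertex 1.88 4.776 0.053
vertex 0.582 3.247 -1.185
vertex 0.068 3.833 -0.512
endloop
endfacet
facet normal 0.139 -0.692 0.709
outer loop
vertex 0.305 2.65 0.7
vertex 2.632 3.007 0.592
vertex 2.118 3.593 1.265
endloop
endfacet
facet normal -0.855 -0.445 -0.267
outer loop
vertex 0.82 2.064 0.027
vertex 0.305 2.65 0.7
vertex 0.582 3.247 -1.185
endloop
endfacet
facet normal 0.139 -0.692 0.709
outer loop
vertex 0.82 2.064 0.027
vertex 2.632 3.007 0.592
vertex 0.305 2.65 0.7
endloop
endfacet
facet normal 0.855 0.445 0.266
outer loop
vertex 2.118 3.593 1.265
vertex 2.632 3.007 0.592
vertex 1.88 4.776 0.053
endloop
endfacet
facet normal -0.139 0.692 -0.709
outer loop
vertex 2.395 4.19 -0.62
vertex 0.582 3.247 -1.185
vertex 1.88 4.776 0.053
endloop
endfacet
facet normal 0.855 0.445 0.267
outer loop
vertex 1.88 4.776 0.053
vertex 2.632 3.007 0.592
vertex 2.395 4.19 -0.62
endloop
endfacet
facet normal 0.500 -0.569 -0.653
outer loop
vertex 2.395 4.19 -0.62
vertex 0.82 2.064 0.027
vertex 0.582 3.247 -1.185
endloop
endfacet
facet normal 0.500 -0.569 -0.653
outer loop
vertex 2.632 3.007 0.592
vertex 0.82 2.064 0.027
vertex 2.395 4.19 -0.62
endloop
endfacet

endsolid


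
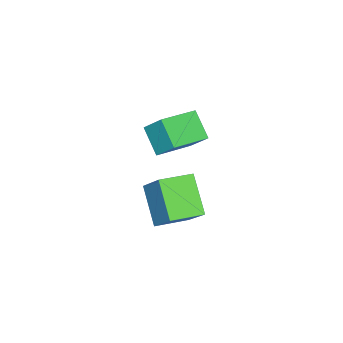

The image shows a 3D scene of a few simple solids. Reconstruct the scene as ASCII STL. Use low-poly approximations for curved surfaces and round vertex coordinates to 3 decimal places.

solid 
facet normal -0.559 -0.546 0.624
outer loop
vertex 0.281 0.589 4.385
vertex -0.692 1.406 4.227
vertex -0.251 -0.286 3.143
endloop
endfacet
facet normal 0.760 -0.638 0.124
outer loop
vertex 0.672 0.614 2.113
vertex 0.281 0.589 4.385
vertex -0.251 -0.286 3.143
endloop
endfacet
facet normal -0.559 -0.546 0.624
outer loop
vertex -0.251 -0.286 3.143
vertex -0.692 1.406 4.227
vertex -1.224 0.53 2.985
endloop
endfacet
facet normal -0.331 -0.544 -0.771
outer loop
vertex -1.224 0.53 2.985
vertex 0.672 0.614 2.113
vertex -0.251 -0.286 3.143
endloop
endfacet
facet normal 0.331 0.543 0.771
outer loop
vertex 0.281 0.589 4.385
vertex 0.231 2.306 3.197
vertex -0.692 1.406 4.227
endloop
endfacet
facet normal 0.760 -0.637 0.124
outer loop
vertex 1.204 1.49 3.355
vertex 0.281 0.589 4.385
vertex 0.672 0.614 2.113
endloop
endfacet
facet normal 0.331 0.544 0.772
outer loop
vertex 1.204 1.49 3.355
vertex 0.231 2.306 3.197
vertex 0.281 0.589 4.385
endloop
endfacet
facet normal -0.760 0.638 -0.124
outer loop
vertex -0.692 1.406 4.227
vertex 0.231 2.306 3.197
vertex -1.224 0.53 2.985
endloop
endfacet
facet normal -0.331 -0.543 -0.772
outer loop
vertex -0.301 1.431 1.955
vertex 0.672 0.614 2.113
vertex -1.224 0.53 2.985
endloop
endfacet
facet normal -0.760 0.638 -0.124
outer loop
vertex -1.224 0.53 2.985
vertex 0.231 2.306 3.197
vertex -0.301 1.431 1.955
endloop
endfacet
facet normal 0.559 0.545 -0.624
outer loop
vertex -0.301 1.431 1.955
vertex 1.204 1.49 3.355
vertex 0.672 0.614 2.113
endloop
endfacet
facet normal 0.559 0.546 -0.624
outer loop
vertex 0.231 2.306 3.197
vertex 1.204 1.49 3.355
vertex -0.301 1.431 1.955
endloop
endfacet
facet normal -0.879 0.425 -0.216
outer loop
vertex -4.456 -0.393 3.787
vertex -3.876 0.414 3.013
vertex -4.605 -1.167 2.869
endloop
endfacet
facet normal -0.460 -0.641 0.615
outer loop
vertex -3.224 -1.834 3.207
vertex -4.456 -0.393 3.787
vertex -4.605 -1.167 2.869
endloop
endfacet
facet normal -0.879 0.425 -0.216
outer loop
vertex -4.605 -1.167 2.869
vertex -3.876 0.414 3.013
vertex -4.025 -0.36 2.095
endloop
endfacet
facet normal -0.123 -0.639 -0.759
outer loop
vertex -4.025 -0.36 2.095
vertex -3.224 -1.834 3.207
vertex -4.605 -1.167 2.869
endloop
endfacet
facet normal 0.123 0.639 0.759
outer loop
vertex -4.456 -0.393 3.787
vertex -2.495 -0.253 3.351
vertex -3.876 0.414 3.013
endloop
endfacet
facet normal -0.460 -0.641 0.615
outer loop
vertex -3.075 -1.06 4.125
vertex -4.456 -0.393 3.787
vertex -3.224 -1.834 3.207
endloop
endfacet
facet normal 0.123 0.639 0.759
outer loop
vertex -3.075 -1.06 4.125
vertex -2.495 -0.253 3.351
vertex -4.456 -0.393 3.787
endloop
endfacet
facet normal 0.460 0.641 -0.615
outer loop
vertex -3.876 0.414 3.013
vertex -2.495 -0.253 3.351
vertex -4.025 -0.36 2.095
endloop
endfacet
facet normal -0.123 -0.639 -0.759
outer loop
vertex -2.644 -1.027 2.433
vertex -3.224 -1.834 3.207
vertex -4.025 -0.36 2.095
endloop
endfacet
facet normal 0.460 0.641 -0.615
outer loop
vertex -4.025 -0.36 2.095
vertex -2.495 -0.253 3.351
vertex -2.644 -1.027 2.433
endloop
endfacet
facet normal 0.879 -0.425 0.216
outer loop
vertex -2.644 -1.027 2.433
vertex -3.075 -1.06 4.125
vertex -3.224 -1.834 3.207
endloop
endfacet
facet normal 0.879 -0.425 0.216
outer loop
vertex -2.495 -0.253 3.351
vertex -3.075 -1.06 4.125
vertex -2.644 -1.027 2.433
endloop
endfacet

endsolid


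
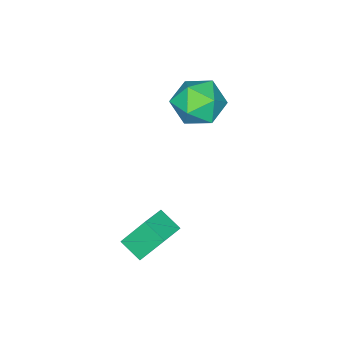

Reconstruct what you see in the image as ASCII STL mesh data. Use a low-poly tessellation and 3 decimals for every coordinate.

solid 
facet normal -0.334 0.453 0.826
outer loop
vertex 0.54 -0.597 -2.404
vertex 1.662 -0.404 -2.056
vertex 0.539 0.332 -2.914
endloop
endfacet
facet normal -0.942 -0.162 -0.293
outer loop
vertex 1.078 -0.396 -4.244
vertex 0.54 -0.597 -2.404
vertex 0.539 0.332 -2.914
endloop
endfacet
facet normal -0.335 0.452 0.827
outer loop
vertex 0.539 0.332 -2.914
vertex 1.662 -0.404 -2.056
vertex 1.66 0.525 -2.565
endloop
endfacet
facet normal -0.001 0.877 -0.481
outer loop
vertex 1.66 0.525 -2.565
vertex 1.078 -0.396 -4.244
vertex 0.539 0.332 -2.914
endloop
endfacet
facet normal 0.002 -0.877 0.481
outer loop
vertex 0.54 -0.597 -2.404
vertex 2.201 -1.132 -3.386
vertex 1.662 -0.404 -2.056
endloop
endfacet
facet normal -0.942 -0.163 -0.293
outer loop
vertex 1.08 -1.325 -3.735
vertex 0.54 -0.597 -2.404
vertex 1.078 -0.396 -4.244
endloop
endfacet
facet normal 0.001 -0.877 0.480
outer loop
vertex 1.08 -1.325 -3.735
vertex 2.201 -1.132 -3.386
vertex 0.54 -0.597 -2.404
endloop
endfacet
facet normal 0.942 0.163 0.293
outer loop
vertex 1.662 -0.404 -2.056
vertex 2.201 -1.132 -3.386
vertex 1.66 0.525 -2.565
endloop
endfacet
facet normal -0.002 0.877 -0.480
outer loop
vertex 2.2 -0.203 -3.896
vertex 1.078 -0.396 -4.244
vertex 1.66 0.525 -2.565
endloop
endfacet
facet normal 0.942 0.162 0.294
outer loop
vertex 1.66 0.525 -2.565
vertex 2.201 -1.132 -3.386
vertex 2.2 -0.203 -3.896
endloop
endfacet
facet normal 0.334 -0.452 -0.827
outer loop
vertex 2.2 -0.203 -3.896
vertex 1.08 -1.325 -3.735
vertex 1.078 -0.396 -4.244
endloop
endfacet
facet normal 0.335 -0.453 -0.826
outer loop
vertex 2.201 -1.132 -3.386
vertex 1.08 -1.325 -3.735
vertex 2.2 -0.203 -3.896
endloop
endfacet
facet normal -0.538 0.648 0.538
outer loop
vertex -3.743 -0.944 0.65
vertex -3.761 -1.691 1.532
vertex -2.908 -0.914 1.449
endloop
endfacet
facet normal -0.112 0.991 0.080
outer loop
vertex -3.743 -0.944 0.65
vertex -2.908 -0.914 1.449
vertex -2.642 -0.794 0.33
endloop
endfacet
facet normal -0.273 0.768 -0.579
outer loop
vertex -3.743 -0.944 0.65
vertex -2.642 -0.794 0.33
vertex -3.33 -1.497 -0.278
endloop
endfacet
facet normal -0.798 0.289 -0.528
outer loop
vertex -3.743 -0.944 0.65
vertex -3.33 -1.497 -0.278
vertex -4.022 -2.051 0.465
endloop
endfacet
facet normal -0.963 0.215 0.163
outer loop
vertex -3.743 -0.944 0.65
vertex -4.022 -2.051 0.465
vertex -3.761 -1.691 1.532
endloop
endfacet
facet normal 0.561 0.798 0.219
outer loop
vertex -2.642 -0.794 0.33
vertex -2.908 -0.914 1.449
vertex -1.978 -1.449 1.015
endloop
endfacet
facet normal -0.129 0.244 0.961
outer loop
vertex -2.908 -0.914 1.449
vertex -3.761 -1.691 1.532
vertex -2.67 -2.003 1.758
endloop
endfacet
facet normal -0.816 -0.457 0.354
outer loop
vertex -3.761 -1.691 1.532
vertex -4.022 -2.051 0.465
vertex -3.358 -2.706 1.15
endloop
endfacet
facet normal -0.550 -0.337 -0.764
outer loop
vertex -4.022 -2.051 0.465
vertex -3.33 -1.497 -0.278
vertex -3.092 -2.586 0.031
endloop
endfacet
facet normal 0.301 0.438 -0.847
outer loop
vertex -3.33 -1.497 -0.278
vertex -2.642 -0.794 0.33
vertex -2.239 -1.809 -0.052
endloop
endfacet
facet normal 0.798 -0.289 0.528
outer loop
vertex -2.257 -2.556 0.83
vertex -1.978 -1.449 1.015
vertex -2.67 -2.003 1.758
endloop
endfacet
facet normal 0.273 -0.768 0.579
outer loop
vertex -2.257 -2.556 0.83
vertex -2.67 -2.003 1.758
vertex -3.358 -2.706 1.15
endloop
endfacet
facet normal 0.112 -0.991 -0.080
outer loop
vertex -2.257 -2.556 0.83
vertex -3.358 -2.706 1.15
vertex -3.092 -2.586 0.031
endloop
endfacet
facet normal 0.538 -0.648 -0.538
outer loop
vertex -2.257 -2.556 0.83
vertex -3.092 -2.586 0.031
vertex -2.239 -1.809 -0.052
endloop
endfacet
facet normal 0.963 -0.215 -0.163
outer loop
vertex -2.257 -2.556 0.83
vertex -2.239 -1.809 -0.052
vertex -1.978 -1.449 1.015
endloop
endfacet
facet normal 0.550 0.337 0.764
outer loop
vertex -2.67 -2.003 1.758
vertex -1.978 -1.449 1.015
vertex -2.908 -0.914 1.449
endloop
endfacet
facet normal -0.301 -0.438 0.847
outer loop
vertex -3.358 -2.706 1.15
vertex -2.67 -2.003 1.758
vertex -3.761 -1.691 1.532
endloop
endfacet
facet normal -0.561 -0.798 -0.219
outer loop
vertex -3.092 -2.586 0.031
vertex -3.358 -2.706 1.15
vertex -4.022 -2.051 0.465
endloop
endfacet
facet normal 0.129 -0.244 -0.961
outer loop
vertex -2.239 -1.809 -0.052
vertex -3.092 -2.586 0.031
vertex -3.33 -1.497 -0.278
endloop
endfacet
facet normal 0.816 0.457 -0.354
outer loop
vertex -1.978 -1.449 1.015
vertex -2.239 -1.809 -0.052
vertex -2.642 -0.794 0.33
endloop
endfacet

endsolid


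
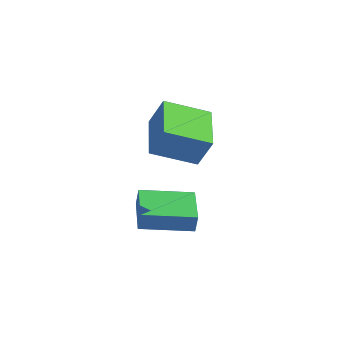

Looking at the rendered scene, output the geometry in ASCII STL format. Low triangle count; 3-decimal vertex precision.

solid 
facet normal -0.620 -0.777 0.111
outer loop
vertex 2.069 -4.504 -1.171
vertex 0.747 -3.408 -0.89
vertex 1.905 -4.491 -1.994
endloop
endfacet
facet normal 0.760 -0.630 -0.161
outer loop
vertex 3.213 -2.852 -2.23
vertex 2.069 -4.504 -1.171
vertex 1.905 -4.491 -1.994
endloop
endfacet
facet normal -0.620 -0.777 0.111
outer loop
vertex 1.905 -4.491 -1.994
vertex 0.747 -3.408 -0.89
vertex 0.583 -3.395 -1.714
endloop
endfacet
facet normal -0.195 0.015 -0.981
outer loop
vertex 0.583 -3.395 -1.714
vertex 3.213 -2.852 -2.23
vertex 1.905 -4.491 -1.994
endloop
endfacet
facet normal 0.196 -0.015 0.981
outer loop
vertex 2.069 -4.504 -1.171
vertex 2.055 -1.769 -1.126
vertex 0.747 -3.408 -0.89
endloop
endfacet
facet normal 0.760 -0.630 -0.161
outer loop
vertex 3.377 -2.865 -1.406
vertex 2.069 -4.504 -1.171
vertex 3.213 -2.852 -2.23
endloop
endfacet
facet normal 0.195 -0.015 0.981
outer loop
vertex 3.377 -2.865 -1.406
vertex 2.055 -1.769 -1.126
vertex 2.069 -4.504 -1.171
endloop
endfacet
facet normal -0.760 0.630 0.161
outer loop
vertex 0.747 -3.408 -0.89
vertex 2.055 -1.769 -1.126
vertex 0.583 -3.395 -1.714
endloop
endfacet
facet normal -0.196 0.015 -0.981
outer loop
vertex 1.891 -1.756 -1.949
vertex 3.213 -2.852 -2.23
vertex 0.583 -3.395 -1.714
endloop
endfacet
facet normal -0.760 0.630 0.161
outer loop
vertex 0.583 -3.395 -1.714
vertex 2.055 -1.769 -1.126
vertex 1.891 -1.756 -1.949
endloop
endfacet
facet normal 0.620 0.777 -0.111
outer loop
vertex 1.891 -1.756 -1.949
vertex 3.377 -2.865 -1.406
vertex 3.213 -2.852 -2.23
endloop
endfacet
facet normal 0.620 0.777 -0.111
outer loop
vertex 2.055 -1.769 -1.126
vertex 3.377 -2.865 -1.406
vertex 1.891 -1.756 -1.949
endloop
endfacet
facet normal -0.553 -0.747 0.370
outer loop
vertex 2.911 -4.111 3.366
vertex 1.415 -2.755 3.869
vertex 2.321 -4.296 2.11
endloop
endfacet
facet normal 0.719 -0.652 -0.242
outer loop
vertex 3.365 -2.885 1.411
vertex 2.911 -4.111 3.366
vertex 2.321 -4.296 2.11
endloop
endfacet
facet normal -0.552 -0.747 0.370
outer loop
vertex 2.321 -4.296 2.11
vertex 1.415 -2.755 3.869
vertex 0.825 -2.941 2.613
endloop
endfacet
facet normal -0.422 -0.132 -0.897
outer loop
vertex 0.825 -2.941 2.613
vertex 3.365 -2.885 1.411
vertex 2.321 -4.296 2.11
endloop
endfacet
facet normal 0.422 0.132 0.897
outer loop
vertex 2.911 -4.111 3.366
vertex 2.459 -1.344 3.17
vertex 1.415 -2.755 3.869
endloop
endfacet
facet normal 0.719 -0.651 -0.241
outer loop
vertex 3.955 -2.699 2.667
vertex 2.911 -4.111 3.366
vertex 3.365 -2.885 1.411
endloop
endfacet
facet normal 0.422 0.132 0.897
outer loop
vertex 3.955 -2.699 2.667
vertex 2.459 -1.344 3.17
vertex 2.911 -4.111 3.366
endloop
endfacet
facet normal -0.719 0.652 0.241
outer loop
vertex 1.415 -2.755 3.869
vertex 2.459 -1.344 3.17
vertex 0.825 -2.941 2.613
endloop
endfacet
facet normal -0.422 -0.132 -0.897
outer loop
vertex 1.869 -1.529 1.914
vertex 3.365 -2.885 1.411
vertex 0.825 -2.941 2.613
endloop
endfacet
facet normal -0.719 0.651 0.242
outer loop
vertex 0.825 -2.941 2.613
vertex 2.459 -1.344 3.17
vertex 1.869 -1.529 1.914
endloop
endfacet
facet normal 0.552 0.747 -0.370
outer loop
vertex 1.869 -1.529 1.914
vertex 3.955 -2.699 2.667
vertex 3.365 -2.885 1.411
endloop
endfacet
facet normal 0.552 0.747 -0.370
outer loop
vertex 2.459 -1.344 3.17
vertex 3.955 -2.699 2.667
vertex 1.869 -1.529 1.914
endloop
endfacet

endsolid


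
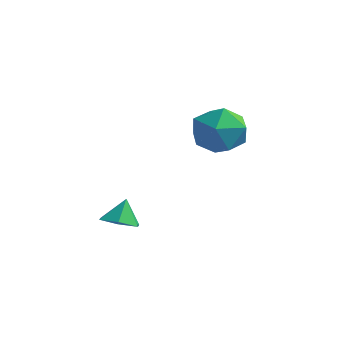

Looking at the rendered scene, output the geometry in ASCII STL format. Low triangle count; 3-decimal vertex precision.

solid 
facet normal 0.053 -0.370 -0.927
outer loop
vertex 2.435 -2.651 -0.984
vertex 1.947 -2.145 -1.214
vertex 2.671 -1.996 -1.232
endloop
endfacet
facet normal 0.768 -0.035 0.640
outer loop
vertex 2.435 -2.651 -0.984
vertex 2.671 -1.996 -1.232
vertex 1.893 -1.775 -0.286
endloop
endfacet
facet normal 0.053 -0.370 -0.928
outer loop
vertex 2.671 -1.996 -1.232
vertex 1.947 -2.145 -1.214
vertex 2.183 -1.489 -1.462
endloop
endfacet
facet normal 0.603 0.728 0.326
outer loop
vertex 2.671 -1.996 -1.232
vertex 2.183 -1.489 -1.462
vertex 1.893 -1.775 -0.286
endloop
endfacet
facet normal 0.053 -0.370 -0.928
outer loop
vertex 2.183 -1.489 -1.462
vertex 1.947 -2.145 -1.214
vertex 1.459 -1.638 -1.444
endloop
endfacet
facet normal -0.194 0.963 0.187
outer loop
vertex 2.183 -1.489 -1.462
vertex 1.459 -1.638 -1.444
vertex 1.893 -1.775 -0.286
endloop
endfacet
facet normal 0.053 -0.370 -0.928
outer loop
vertex 1.459 -1.638 -1.444
vertex 1.947 -2.145 -1.214
vertex 1.222 -2.294 -1.196
endloop
endfacet
facet normal -0.825 0.435 0.361
outer loop
vertex 1.459 -1.638 -1.444
vertex 1.222 -2.294 -1.196
vertex 1.893 -1.775 -0.286
endloop
endfacet
facet normal 0.053 -0.370 -0.928
outer loop
vertex 1.222 -2.294 -1.196
vertex 1.947 -2.145 -1.214
vertex 1.71 -2.801 -0.966
endloop
endfacet
facet normal -0.660 -0.329 0.675
outer loop
vertex 1.222 -2.294 -1.196
vertex 1.71 -2.801 -0.966
vertex 1.893 -1.775 -0.286
endloop
endfacet
facet normal 0.054 -0.370 -0.927
outer loop
vertex 1.71 -2.801 -0.966
vertex 1.947 -2.145 -1.214
vertex 2.435 -2.651 -0.984
endloop
endfacet
facet normal 0.137 -0.564 0.814
outer loop
vertex 1.71 -2.801 -0.966
vertex 2.435 -2.651 -0.984
vertex 1.893 -1.775 -0.286
endloop
endfacet
facet normal -0.935 0.349 -0.064
outer loop
vertex 2.078 2.506 1.653
vertex 1.684 1.469 1.758
vertex 1.855 2.095 2.664
endloop
endfacet
facet normal -0.502 0.834 0.228
outer loop
vertex 2.078 2.506 1.653
vertex 1.855 2.095 2.664
vertex 2.779 2.696 2.499
endloop
endfacet
facet normal 0.022 0.971 -0.236
outer loop
vertex 2.078 2.506 1.653
vertex 2.779 2.696 2.499
vertex 3.179 2.442 1.491
endloop
endfacet
facet normal -0.087 0.570 -0.817
outer loop
vertex 2.078 2.506 1.653
vertex 3.179 2.442 1.491
vertex 2.503 1.683 1.033
endloop
endfacet
facet normal -0.678 0.186 -0.711
outer loop
vertex 2.078 2.506 1.653
vertex 2.503 1.683 1.033
vertex 1.684 1.469 1.758
endloop
endfacet
facet normal -0.210 0.546 0.811
outer loop
vertex 2.779 2.696 2.499
vertex 1.855 2.095 2.664
vertex 2.817 1.777 3.127
endloop
endfacet
facet normal -0.910 -0.240 0.338
outer loop
vertex 1.855 2.095 2.664
vertex 1.684 1.469 1.758
vertex 2.141 1.018 2.669
endloop
endfacet
facet normal -0.495 -0.504 -0.708
outer loop
vertex 1.684 1.469 1.758
vertex 2.503 1.683 1.033
vertex 2.541 0.764 1.661
endloop
endfacet
facet normal 0.462 0.119 -0.879
outer loop
vertex 2.503 1.683 1.033
vertex 3.179 2.442 1.491
vertex 3.465 1.365 1.496
endloop
endfacet
facet normal 0.638 0.768 0.060
outer loop
vertex 3.179 2.442 1.491
vertex 2.779 2.696 2.499
vertex 3.636 1.991 2.402
endloop
endfacet
facet normal 0.087 -0.570 0.817
outer loop
vertex 3.242 0.954 2.507
vertex 2.817 1.777 3.127
vertex 2.141 1.018 2.669
endloop
endfacet
facet normal -0.022 -0.971 0.236
outer loop
vertex 3.242 0.954 2.507
vertex 2.141 1.018 2.669
vertex 2.541 0.764 1.661
endloop
endfacet
facet normal 0.502 -0.834 -0.228
outer loop
vertex 3.242 0.954 2.507
vertex 2.541 0.764 1.661
vertex 3.465 1.365 1.496
endloop
endfacet
facet normal 0.935 -0.349 0.064
outer loop
vertex 3.242 0.954 2.507
vertex 3.465 1.365 1.496
vertex 3.636 1.991 2.402
endloop
endfacet
facet normal 0.678 -0.186 0.711
outer loop
vertex 3.242 0.954 2.507
vertex 3.636 1.991 2.402
vertex 2.817 1.777 3.127
endloop
endfacet
facet normal -0.462 -0.119 0.879
outer loop
vertex 2.141 1.018 2.669
vertex 2.817 1.777 3.127
vertex 1.855 2.095 2.664
endloop
endfacet
facet normal -0.638 -0.768 -0.060
outer loop
vertex 2.541 0.764 1.661
vertex 2.141 1.018 2.669
vertex 1.684 1.469 1.758
endloop
endfacet
facet normal 0.210 -0.546 -0.811
outer loop
vertex 3.465 1.365 1.496
vertex 2.541 0.764 1.661
vertex 2.503 1.683 1.033
endloop
endfacet
facet normal 0.910 0.240 -0.338
outer loop
vertex 3.636 1.991 2.402
vertex 3.465 1.365 1.496
vertex 3.179 2.442 1.491
endloop
endfacet
facet normal 0.495 0.504 0.708
outer loop
vertex 2.817 1.777 3.127
vertex 3.636 1.991 2.402
vertex 2.779 2.696 2.499
endloop
endfacet

endsolid
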